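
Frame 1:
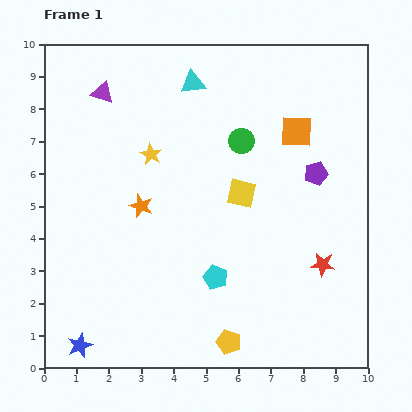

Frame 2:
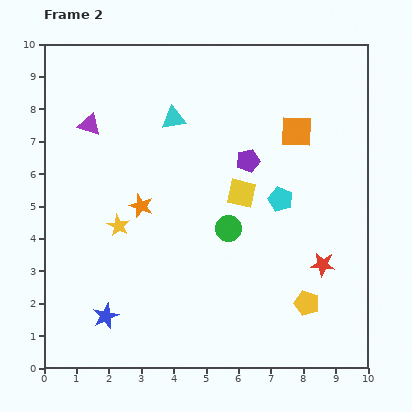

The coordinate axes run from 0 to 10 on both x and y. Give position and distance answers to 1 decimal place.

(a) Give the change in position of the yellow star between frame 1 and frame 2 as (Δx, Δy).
(-1.0, -2.2)

The yellow star was at (3.3, 6.6) in frame 1 and (2.3, 4.4) in frame 2.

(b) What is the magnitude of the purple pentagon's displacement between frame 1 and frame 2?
2.1

The purple pentagon moved from (8.4, 6.0) to (6.3, 6.4), a distance of √(2.1² + 0.4²) ≈ 2.1.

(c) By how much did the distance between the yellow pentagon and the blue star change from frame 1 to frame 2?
+1.6

Distance in frame 1: 4.6. Distance in frame 2: 6.2.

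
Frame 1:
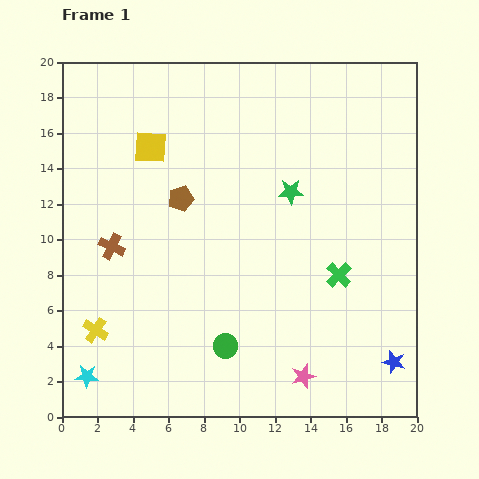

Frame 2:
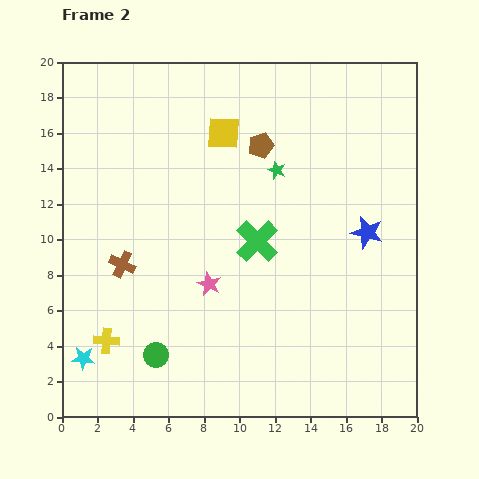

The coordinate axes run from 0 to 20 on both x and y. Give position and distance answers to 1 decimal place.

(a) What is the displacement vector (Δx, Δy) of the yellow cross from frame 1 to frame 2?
(0.6, -0.6)

The yellow cross was at (1.9, 4.9) in frame 1 and (2.5, 4.3) in frame 2.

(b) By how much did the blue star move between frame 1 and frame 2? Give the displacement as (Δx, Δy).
(-1.5, 7.3)

The blue star was at (18.7, 3.1) in frame 1 and (17.2, 10.4) in frame 2.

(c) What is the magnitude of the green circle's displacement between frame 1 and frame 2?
3.9

The green circle moved from (9.2, 4.0) to (5.3, 3.5), a distance of √(3.9² + 0.5²) ≈ 3.9.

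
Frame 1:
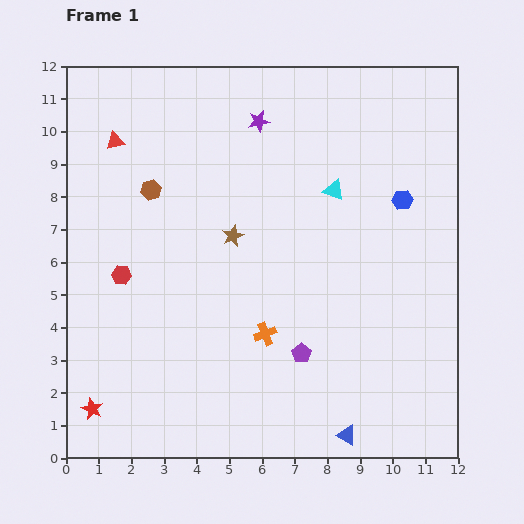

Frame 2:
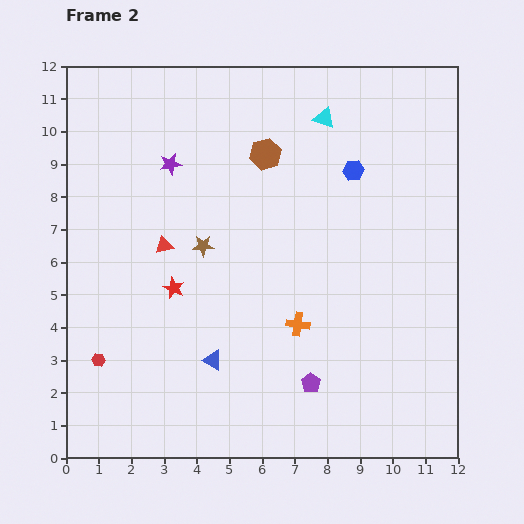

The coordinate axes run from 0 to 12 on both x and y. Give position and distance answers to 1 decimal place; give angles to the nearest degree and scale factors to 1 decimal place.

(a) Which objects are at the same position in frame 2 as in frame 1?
none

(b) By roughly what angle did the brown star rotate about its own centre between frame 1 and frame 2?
22° clockwise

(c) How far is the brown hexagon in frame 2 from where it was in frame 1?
3.7

The brown hexagon moved from (2.6, 8.2) to (6.1, 9.3), a distance of √(3.5² + 1.1²) ≈ 3.7.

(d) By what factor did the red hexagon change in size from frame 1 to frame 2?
0.7×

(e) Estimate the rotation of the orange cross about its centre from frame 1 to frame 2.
30° clockwise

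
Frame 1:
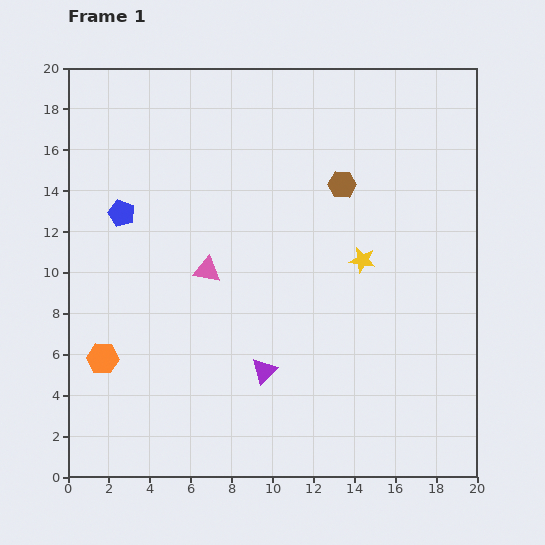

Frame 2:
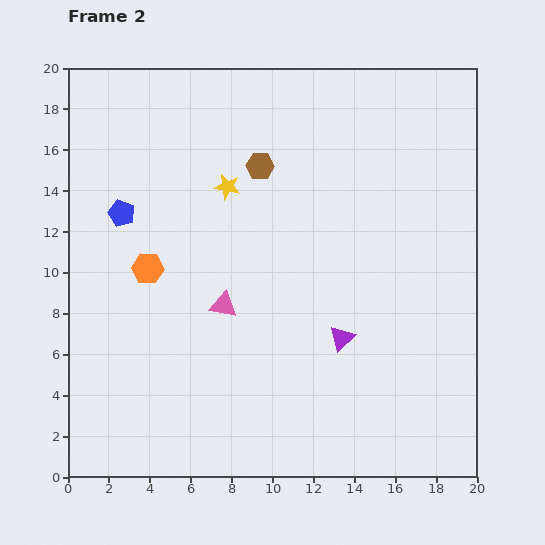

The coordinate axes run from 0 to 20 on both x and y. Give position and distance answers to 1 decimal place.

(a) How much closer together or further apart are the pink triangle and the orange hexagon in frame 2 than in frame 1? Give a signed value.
-2.6

Distance in frame 1: 6.7. Distance in frame 2: 4.1.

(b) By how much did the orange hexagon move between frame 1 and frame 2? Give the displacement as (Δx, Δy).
(2.2, 4.4)

The orange hexagon was at (1.7, 5.8) in frame 1 and (3.9, 10.2) in frame 2.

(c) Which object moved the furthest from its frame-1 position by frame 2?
the yellow star

(moved 7.5; next 4.9)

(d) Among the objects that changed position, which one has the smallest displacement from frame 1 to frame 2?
the pink triangle

(moved 1.9)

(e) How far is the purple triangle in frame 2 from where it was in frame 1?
4.1

The purple triangle moved from (9.6, 5.2) to (13.4, 6.8), a distance of √(3.8² + 1.6²) ≈ 4.1.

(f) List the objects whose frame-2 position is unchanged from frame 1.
the blue pentagon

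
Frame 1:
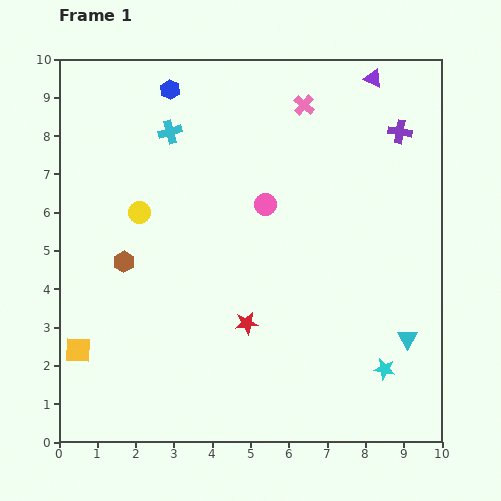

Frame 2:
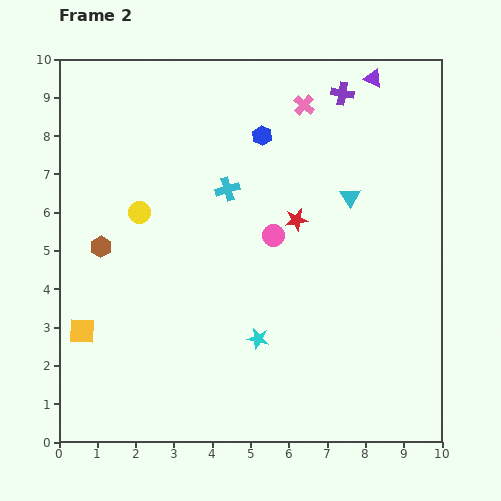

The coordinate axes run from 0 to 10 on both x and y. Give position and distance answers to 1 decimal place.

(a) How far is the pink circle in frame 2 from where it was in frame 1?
0.8

The pink circle moved from (5.4, 6.2) to (5.6, 5.4), a distance of √(0.2² + 0.8²) ≈ 0.8.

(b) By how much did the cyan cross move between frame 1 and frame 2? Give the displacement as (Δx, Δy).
(1.5, -1.5)

The cyan cross was at (2.9, 8.1) in frame 1 and (4.4, 6.6) in frame 2.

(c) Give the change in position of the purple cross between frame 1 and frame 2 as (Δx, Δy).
(-1.5, 1.0)

The purple cross was at (8.9, 8.1) in frame 1 and (7.4, 9.1) in frame 2.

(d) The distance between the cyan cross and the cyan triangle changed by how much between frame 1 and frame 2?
-5.0

Distance in frame 1: 8.2. Distance in frame 2: 3.2.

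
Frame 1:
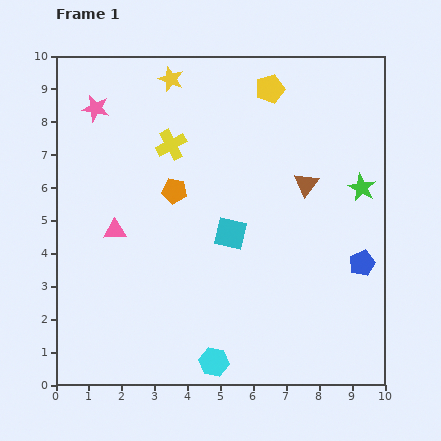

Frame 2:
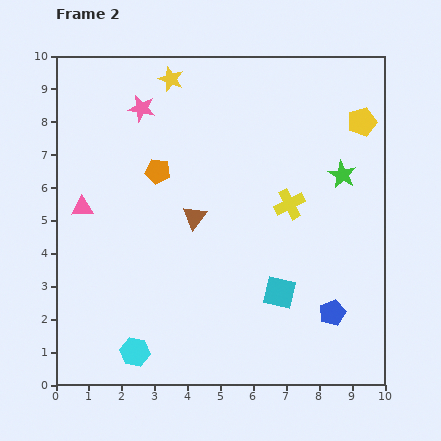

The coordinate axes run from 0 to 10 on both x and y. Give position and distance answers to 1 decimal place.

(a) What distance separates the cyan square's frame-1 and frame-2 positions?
2.3

The cyan square moved from (5.3, 4.6) to (6.8, 2.8), a distance of √(1.5² + 1.8²) ≈ 2.3.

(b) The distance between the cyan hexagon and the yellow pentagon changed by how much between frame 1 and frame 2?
+1.3

Distance in frame 1: 8.5. Distance in frame 2: 9.8.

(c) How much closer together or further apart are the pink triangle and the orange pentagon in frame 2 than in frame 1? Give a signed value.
+0.3

Distance in frame 1: 2.2. Distance in frame 2: 2.5.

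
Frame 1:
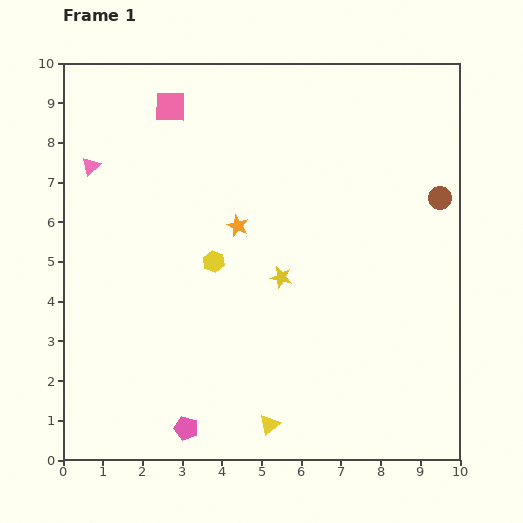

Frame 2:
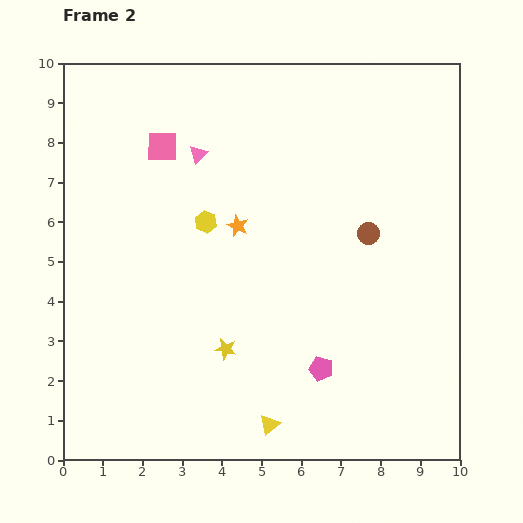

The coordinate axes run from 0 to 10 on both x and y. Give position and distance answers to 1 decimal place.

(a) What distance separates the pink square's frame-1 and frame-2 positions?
1.0

The pink square moved from (2.7, 8.9) to (2.5, 7.9), a distance of √(0.2² + 1.0²) ≈ 1.0.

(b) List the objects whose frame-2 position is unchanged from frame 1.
the orange star, the yellow triangle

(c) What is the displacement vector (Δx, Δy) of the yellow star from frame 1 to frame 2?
(-1.4, -1.8)

The yellow star was at (5.5, 4.6) in frame 1 and (4.1, 2.8) in frame 2.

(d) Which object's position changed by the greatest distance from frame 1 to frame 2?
the pink pentagon

(moved 3.7; next 2.7)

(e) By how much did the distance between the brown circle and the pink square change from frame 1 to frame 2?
-1.6

Distance in frame 1: 7.2. Distance in frame 2: 5.6.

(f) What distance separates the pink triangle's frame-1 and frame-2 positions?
2.7

The pink triangle moved from (0.7, 7.4) to (3.4, 7.7), a distance of √(2.7² + 0.3²) ≈ 2.7.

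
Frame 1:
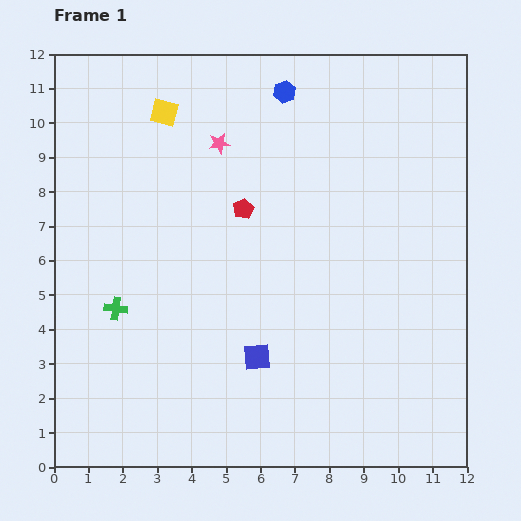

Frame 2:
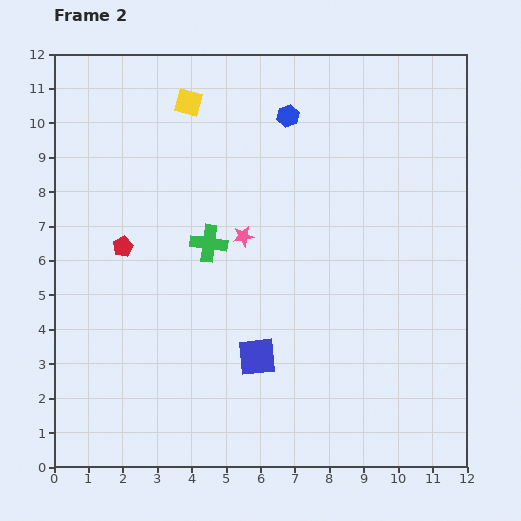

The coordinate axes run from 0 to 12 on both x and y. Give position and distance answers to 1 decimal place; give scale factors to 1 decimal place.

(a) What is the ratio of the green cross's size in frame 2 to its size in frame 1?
1.6×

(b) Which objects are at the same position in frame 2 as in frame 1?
the blue square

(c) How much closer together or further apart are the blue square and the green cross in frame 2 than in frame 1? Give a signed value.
-0.7

Distance in frame 1: 4.3. Distance in frame 2: 3.6.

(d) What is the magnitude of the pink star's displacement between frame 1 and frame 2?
2.8

The pink star moved from (4.8, 9.4) to (5.5, 6.7), a distance of √(0.7² + 2.7²) ≈ 2.8.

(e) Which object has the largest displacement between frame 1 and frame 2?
the red pentagon

(moved 3.7; next 3.3)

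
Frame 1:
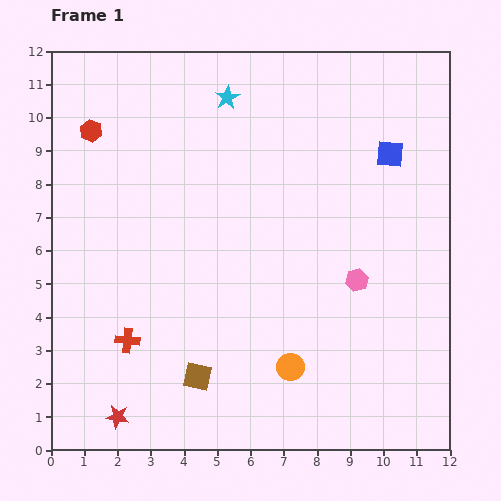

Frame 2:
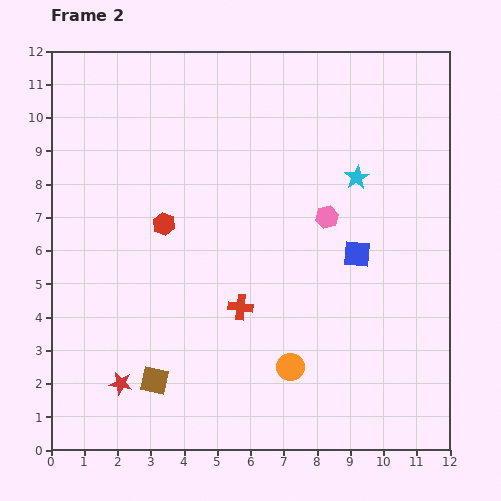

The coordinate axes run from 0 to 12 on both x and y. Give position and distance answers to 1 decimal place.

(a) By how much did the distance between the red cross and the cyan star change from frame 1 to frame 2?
-2.7

Distance in frame 1: 7.9. Distance in frame 2: 5.2.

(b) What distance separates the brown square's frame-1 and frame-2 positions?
1.3

The brown square moved from (4.4, 2.2) to (3.1, 2.1), a distance of √(1.3² + 0.1²) ≈ 1.3.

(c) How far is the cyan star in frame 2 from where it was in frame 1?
4.6

The cyan star moved from (5.3, 10.6) to (9.2, 8.2), a distance of √(3.9² + 2.4²) ≈ 4.6.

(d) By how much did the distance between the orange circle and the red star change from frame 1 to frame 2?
-0.3

Distance in frame 1: 5.4. Distance in frame 2: 5.1.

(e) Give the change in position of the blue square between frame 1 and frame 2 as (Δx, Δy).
(-1.0, -3.0)

The blue square was at (10.2, 8.9) in frame 1 and (9.2, 5.9) in frame 2.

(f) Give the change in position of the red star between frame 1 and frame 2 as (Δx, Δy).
(0.1, 1.0)

The red star was at (2.0, 1.0) in frame 1 and (2.1, 2.0) in frame 2.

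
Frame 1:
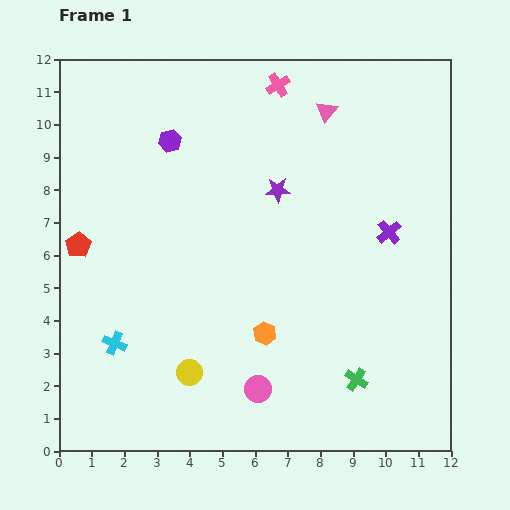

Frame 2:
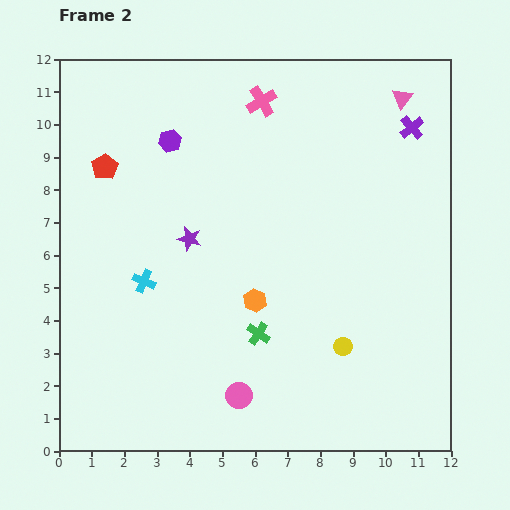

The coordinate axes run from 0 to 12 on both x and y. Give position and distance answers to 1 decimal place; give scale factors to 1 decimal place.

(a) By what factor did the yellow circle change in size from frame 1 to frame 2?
0.7×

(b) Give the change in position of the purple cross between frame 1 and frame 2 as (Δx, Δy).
(0.7, 3.2)

The purple cross was at (10.1, 6.7) in frame 1 and (10.8, 9.9) in frame 2.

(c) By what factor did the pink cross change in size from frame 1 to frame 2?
1.3×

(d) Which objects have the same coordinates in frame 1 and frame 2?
the purple hexagon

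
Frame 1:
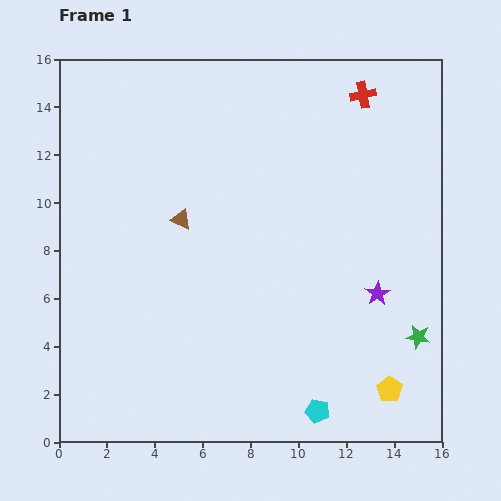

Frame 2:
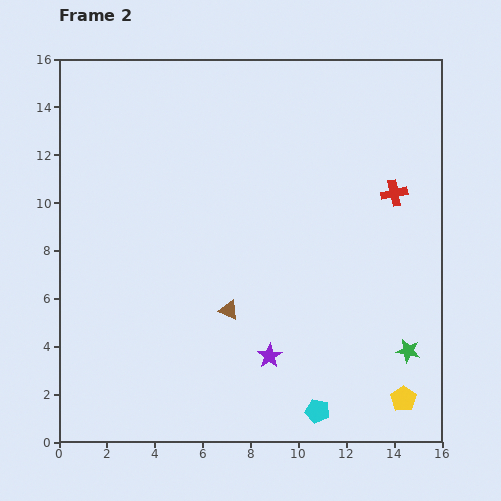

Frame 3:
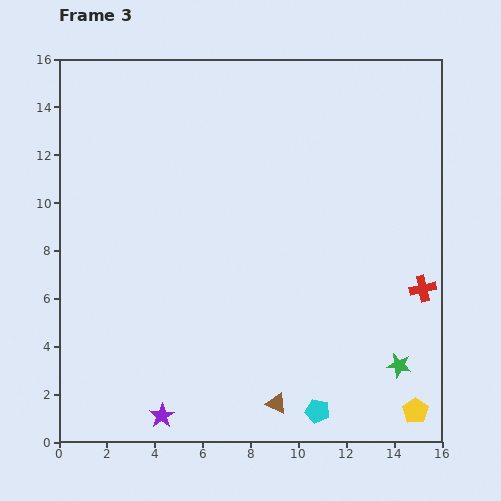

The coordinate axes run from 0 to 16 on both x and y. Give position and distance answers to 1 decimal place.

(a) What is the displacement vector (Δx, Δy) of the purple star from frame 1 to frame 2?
(-4.5, -2.6)

The purple star was at (13.3, 6.2) in frame 1 and (8.8, 3.6) in frame 2.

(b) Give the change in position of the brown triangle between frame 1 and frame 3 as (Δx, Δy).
(4.0, -7.7)

The brown triangle was at (5.1, 9.3) in frame 1 and (9.1, 1.6) in frame 3.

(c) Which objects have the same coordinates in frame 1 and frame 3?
the cyan pentagon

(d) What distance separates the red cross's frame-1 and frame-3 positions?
8.5

The red cross moved from (12.7, 14.5) to (15.2, 6.4), a distance of √(2.5² + 8.1²) ≈ 8.5.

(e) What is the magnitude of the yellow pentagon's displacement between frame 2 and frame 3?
0.7

The yellow pentagon moved from (14.4, 1.8) to (14.9, 1.3), a distance of √(0.5² + 0.5²) ≈ 0.7.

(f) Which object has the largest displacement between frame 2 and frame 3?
the purple star

(moved 5.1; next 4.4)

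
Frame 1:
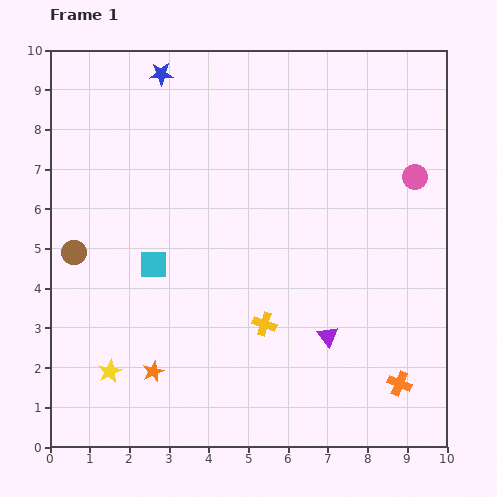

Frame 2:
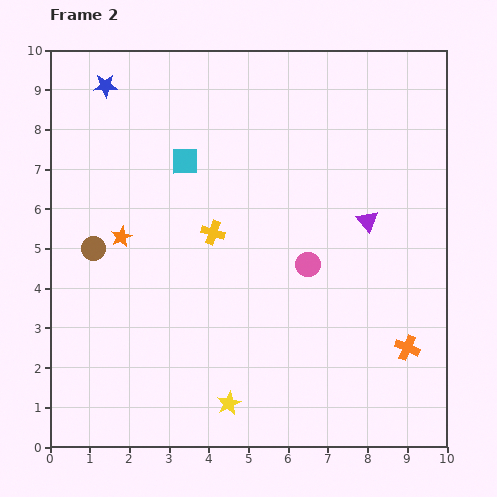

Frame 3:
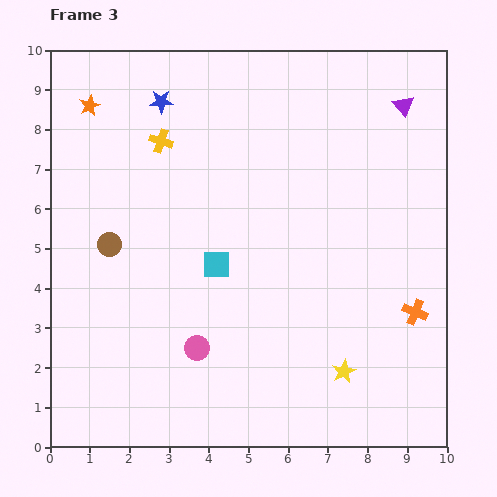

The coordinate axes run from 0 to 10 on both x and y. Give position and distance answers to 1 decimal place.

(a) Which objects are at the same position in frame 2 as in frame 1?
none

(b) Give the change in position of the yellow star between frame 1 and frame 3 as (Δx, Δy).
(5.9, 0.0)

The yellow star was at (1.5, 1.9) in frame 1 and (7.4, 1.9) in frame 3.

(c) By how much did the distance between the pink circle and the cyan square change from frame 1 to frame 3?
-4.8

Distance in frame 1: 7.0. Distance in frame 3: 2.2.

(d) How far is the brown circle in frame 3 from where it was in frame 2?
0.4

The brown circle moved from (1.1, 5.0) to (1.5, 5.1), a distance of √(0.4² + 0.1²) ≈ 0.4.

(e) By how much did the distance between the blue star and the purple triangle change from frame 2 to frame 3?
-1.3

Distance in frame 2: 7.4. Distance in frame 3: 6.1.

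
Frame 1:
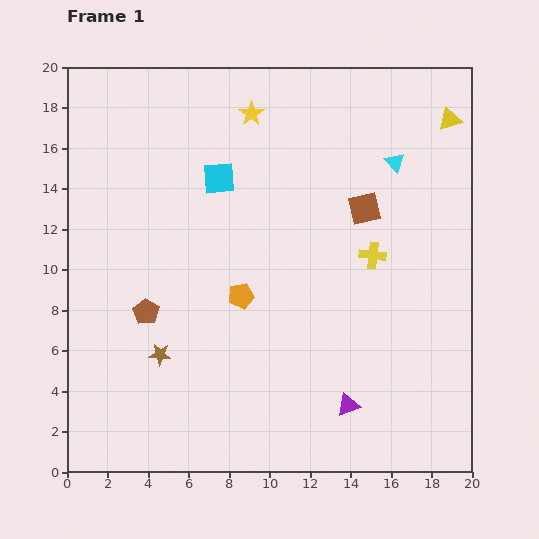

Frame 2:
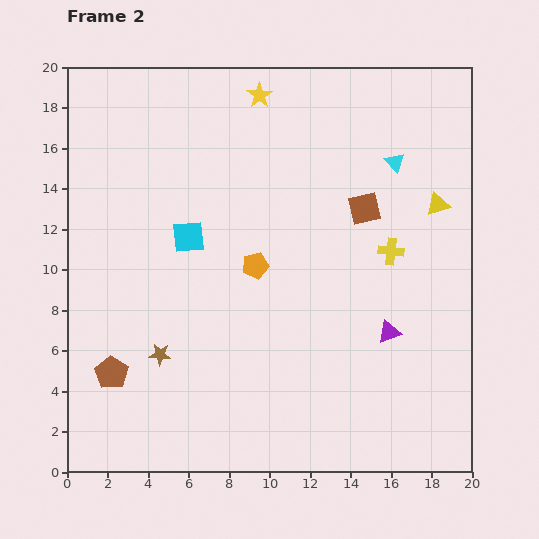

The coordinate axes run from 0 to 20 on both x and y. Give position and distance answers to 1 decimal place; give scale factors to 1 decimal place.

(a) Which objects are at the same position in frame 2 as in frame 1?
the cyan triangle, the brown star, the brown square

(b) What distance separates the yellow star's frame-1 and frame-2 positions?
1.0

The yellow star moved from (9.1, 17.7) to (9.5, 18.6), a distance of √(0.4² + 0.9²) ≈ 1.0.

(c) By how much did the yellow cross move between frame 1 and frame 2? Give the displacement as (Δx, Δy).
(0.9, 0.2)

The yellow cross was at (15.1, 10.7) in frame 1 and (16.0, 10.9) in frame 2.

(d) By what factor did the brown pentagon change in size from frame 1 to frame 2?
1.3×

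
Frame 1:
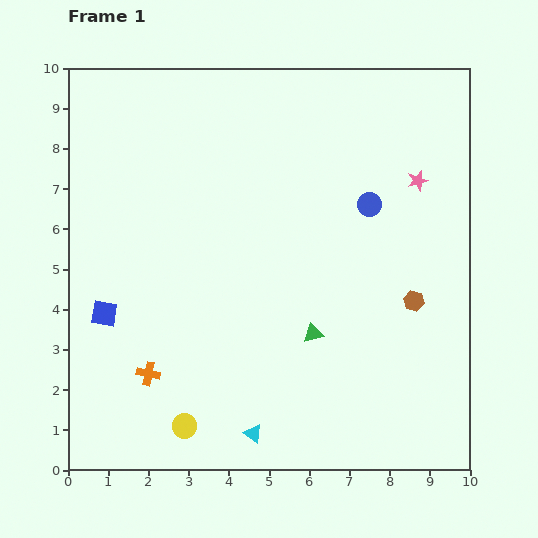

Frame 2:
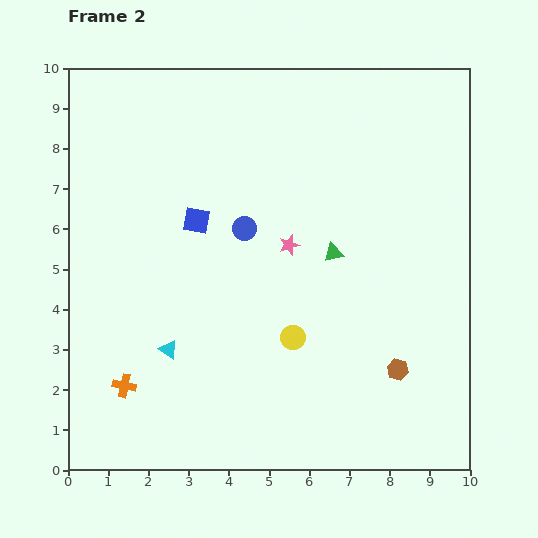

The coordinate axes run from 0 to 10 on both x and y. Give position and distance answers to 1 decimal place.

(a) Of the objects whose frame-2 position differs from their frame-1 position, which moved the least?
the orange cross

(moved 0.7)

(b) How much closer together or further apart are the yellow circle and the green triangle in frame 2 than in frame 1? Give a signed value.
-1.6

Distance in frame 1: 3.9. Distance in frame 2: 2.3.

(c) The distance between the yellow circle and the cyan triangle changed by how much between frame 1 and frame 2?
+1.4

Distance in frame 1: 1.7. Distance in frame 2: 3.1.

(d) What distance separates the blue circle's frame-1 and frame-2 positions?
3.2

The blue circle moved from (7.5, 6.6) to (4.4, 6.0), a distance of √(3.1² + 0.6²) ≈ 3.2.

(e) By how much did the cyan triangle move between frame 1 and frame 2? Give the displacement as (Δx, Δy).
(-2.1, 2.1)

The cyan triangle was at (4.6, 0.9) in frame 1 and (2.5, 3.0) in frame 2.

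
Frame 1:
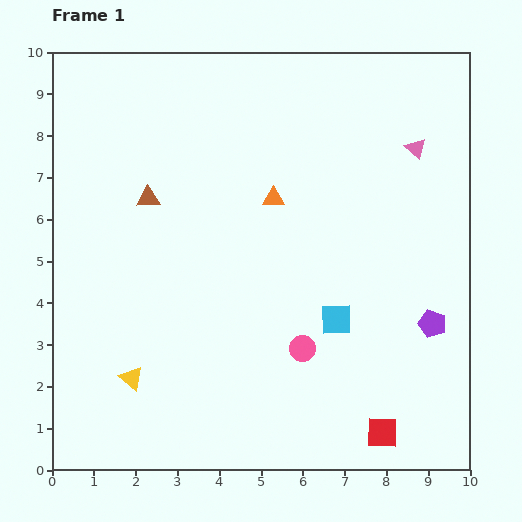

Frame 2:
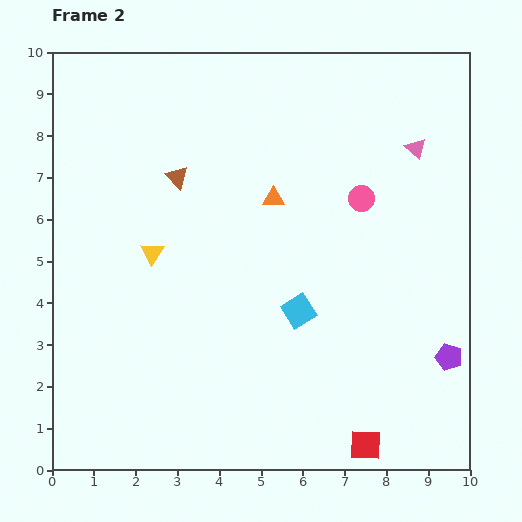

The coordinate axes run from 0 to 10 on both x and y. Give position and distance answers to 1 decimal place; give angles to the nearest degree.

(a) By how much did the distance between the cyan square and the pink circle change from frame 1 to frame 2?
+2.0

Distance in frame 1: 1.1. Distance in frame 2: 3.1.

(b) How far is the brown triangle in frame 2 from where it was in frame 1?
0.9

The brown triangle moved from (2.3, 6.5) to (3.0, 7.0), a distance of √(0.7² + 0.5²) ≈ 0.9.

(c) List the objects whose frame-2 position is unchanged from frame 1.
the pink triangle, the orange triangle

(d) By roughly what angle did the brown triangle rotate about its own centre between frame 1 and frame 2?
49° clockwise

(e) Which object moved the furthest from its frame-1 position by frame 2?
the pink circle

(moved 3.9; next 3.0)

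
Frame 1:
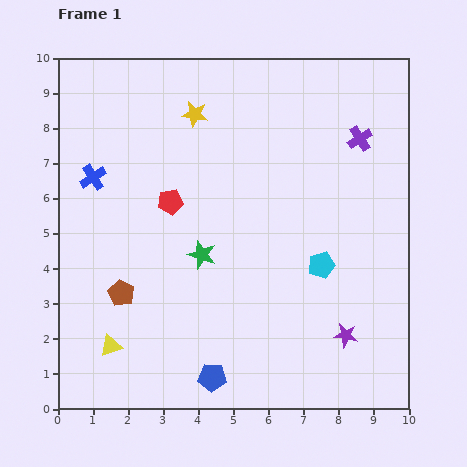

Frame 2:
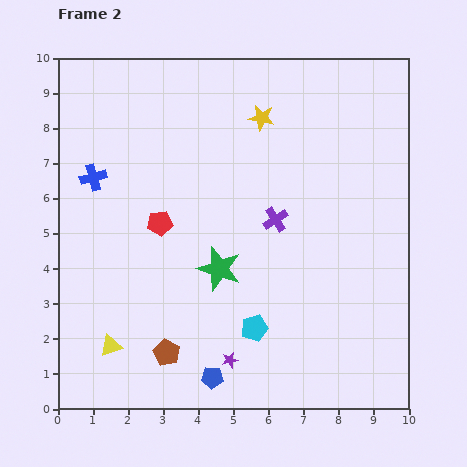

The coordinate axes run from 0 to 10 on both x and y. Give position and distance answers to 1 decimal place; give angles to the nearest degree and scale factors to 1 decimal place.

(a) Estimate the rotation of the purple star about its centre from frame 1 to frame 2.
22° counter-clockwise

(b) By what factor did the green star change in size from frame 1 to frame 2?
1.5×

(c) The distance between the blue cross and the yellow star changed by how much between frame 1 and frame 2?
+1.7

Distance in frame 1: 3.4. Distance in frame 2: 5.1.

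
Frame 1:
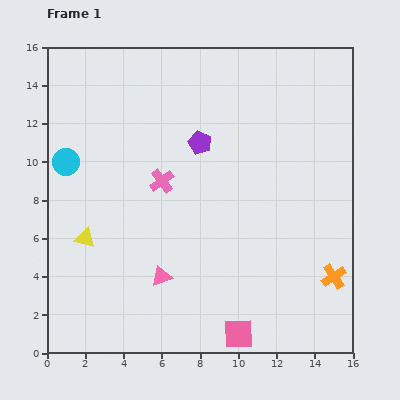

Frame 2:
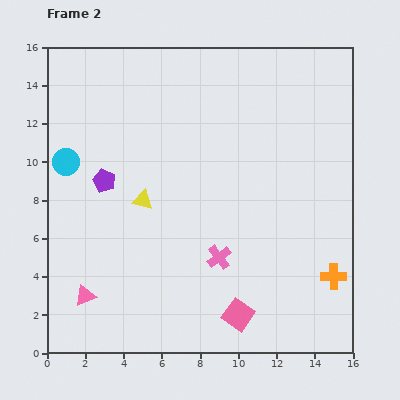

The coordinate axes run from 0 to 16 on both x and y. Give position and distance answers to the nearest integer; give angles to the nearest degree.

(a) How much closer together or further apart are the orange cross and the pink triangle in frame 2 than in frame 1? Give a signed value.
+4

Distance in frame 1: 9. Distance in frame 2: 13.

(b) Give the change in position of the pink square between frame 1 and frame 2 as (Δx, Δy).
(0, 1)

The pink square was at (10, 1) in frame 1 and (10, 2) in frame 2.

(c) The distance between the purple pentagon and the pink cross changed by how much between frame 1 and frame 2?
+4

Distance in frame 1: 3. Distance in frame 2: 7.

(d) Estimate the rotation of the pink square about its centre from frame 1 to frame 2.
37° clockwise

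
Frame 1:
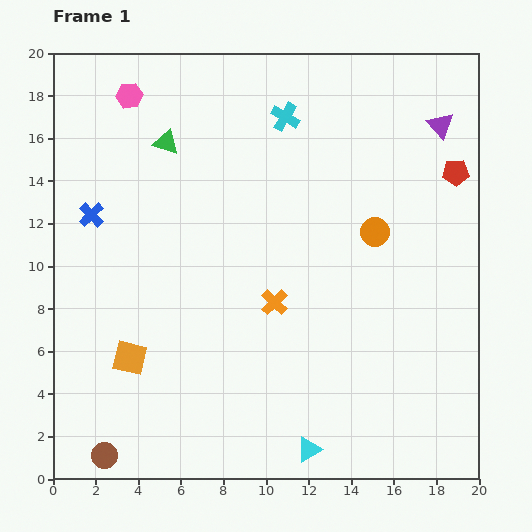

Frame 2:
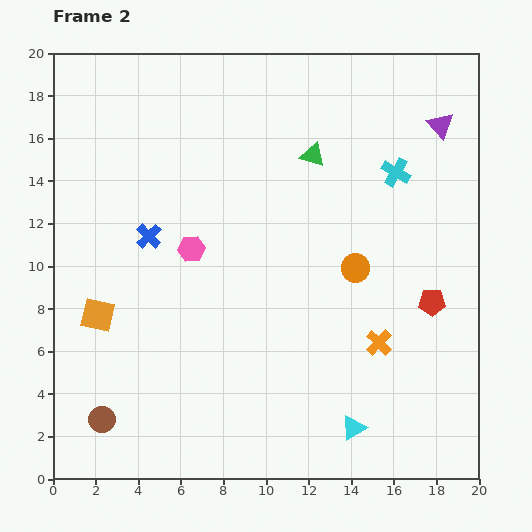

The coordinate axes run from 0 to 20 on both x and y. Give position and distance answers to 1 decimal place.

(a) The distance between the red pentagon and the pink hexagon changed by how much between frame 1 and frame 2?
-4.1

Distance in frame 1: 15.7. Distance in frame 2: 11.6.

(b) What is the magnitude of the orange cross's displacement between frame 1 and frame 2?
5.3

The orange cross moved from (10.4, 8.3) to (15.3, 6.4), a distance of √(4.9² + 1.9²) ≈ 5.3.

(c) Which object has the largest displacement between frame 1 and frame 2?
the pink hexagon

(moved 7.8; next 6.9)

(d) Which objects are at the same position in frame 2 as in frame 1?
the purple triangle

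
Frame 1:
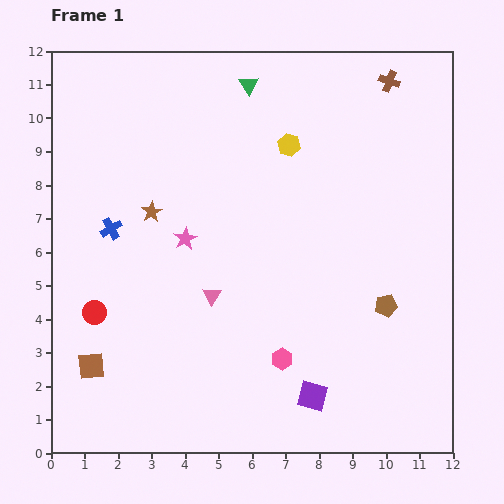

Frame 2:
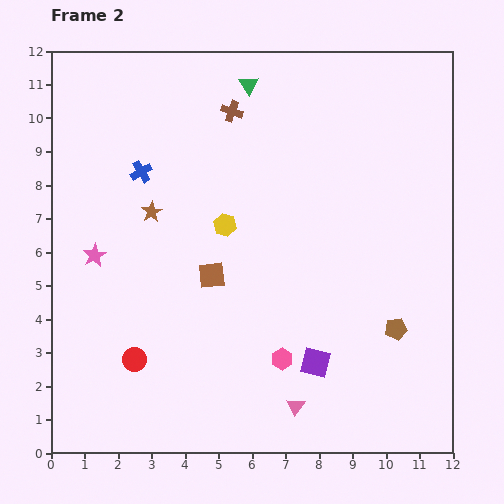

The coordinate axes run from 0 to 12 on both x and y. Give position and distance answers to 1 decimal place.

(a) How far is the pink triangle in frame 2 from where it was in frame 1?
4.1

The pink triangle moved from (4.8, 4.7) to (7.3, 1.4), a distance of √(2.5² + 3.3²) ≈ 4.1.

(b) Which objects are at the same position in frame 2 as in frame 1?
the green triangle, the pink hexagon, the brown star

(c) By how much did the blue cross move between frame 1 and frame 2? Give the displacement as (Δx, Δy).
(0.9, 1.7)

The blue cross was at (1.8, 6.7) in frame 1 and (2.7, 8.4) in frame 2.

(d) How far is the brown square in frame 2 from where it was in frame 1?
4.5

The brown square moved from (1.2, 2.6) to (4.8, 5.3), a distance of √(3.6² + 2.7²) ≈ 4.5.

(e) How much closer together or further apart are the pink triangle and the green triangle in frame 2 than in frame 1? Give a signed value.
+3.3

Distance in frame 1: 6.4. Distance in frame 2: 9.7.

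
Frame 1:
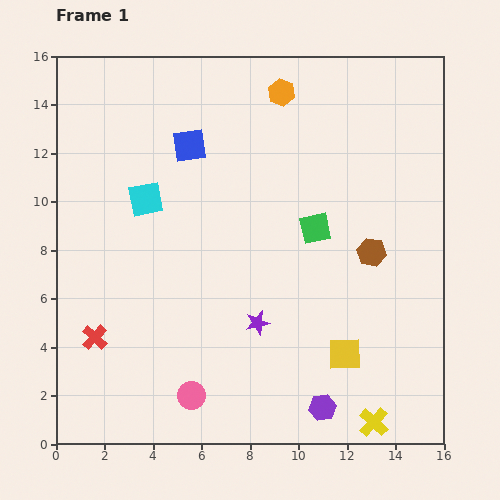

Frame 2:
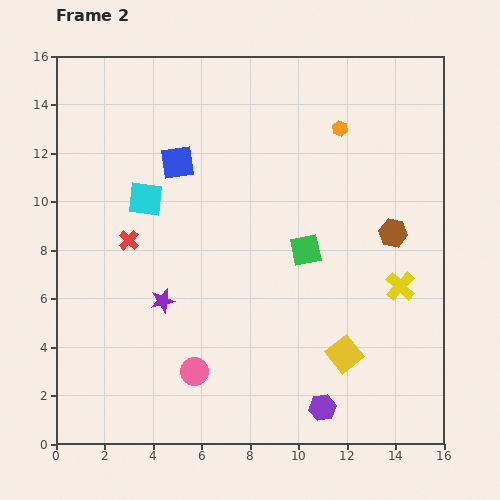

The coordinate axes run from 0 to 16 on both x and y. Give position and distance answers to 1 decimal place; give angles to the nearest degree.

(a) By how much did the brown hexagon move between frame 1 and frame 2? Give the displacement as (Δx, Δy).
(0.9, 0.8)

The brown hexagon was at (13.0, 7.9) in frame 1 and (13.9, 8.7) in frame 2.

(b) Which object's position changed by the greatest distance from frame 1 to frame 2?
the yellow cross

(moved 5.7; next 4.2)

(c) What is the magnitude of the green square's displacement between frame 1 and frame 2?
1.0

The green square moved from (10.7, 8.9) to (10.3, 8.0), a distance of √(0.4² + 0.9²) ≈ 1.0.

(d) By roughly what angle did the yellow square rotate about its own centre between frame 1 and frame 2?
36° counter-clockwise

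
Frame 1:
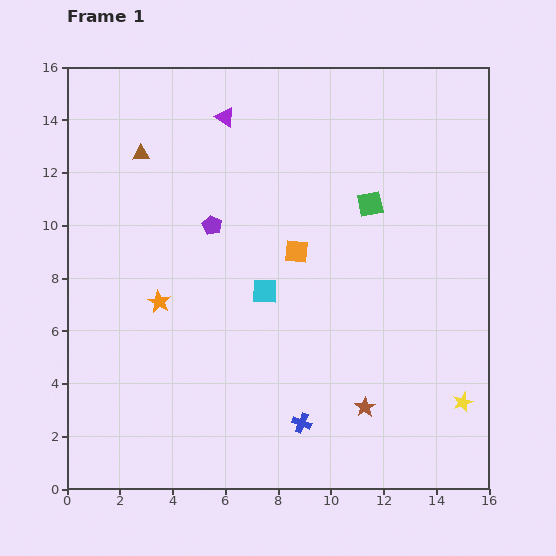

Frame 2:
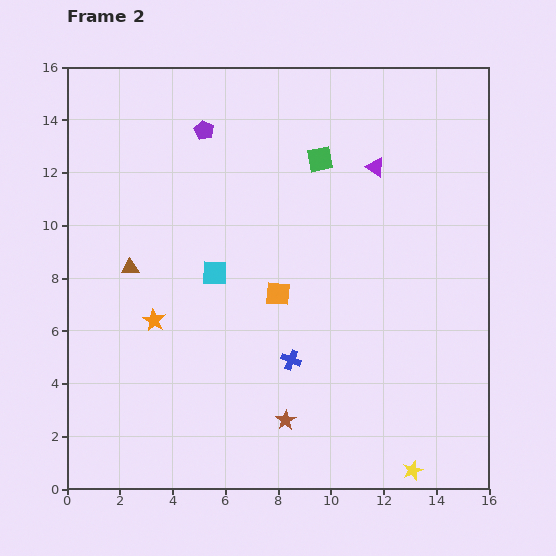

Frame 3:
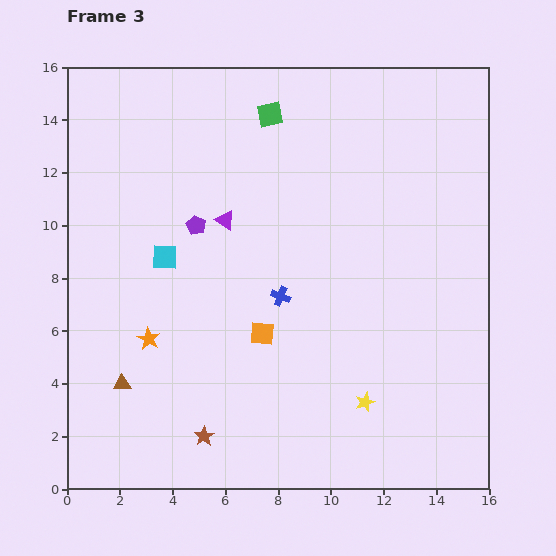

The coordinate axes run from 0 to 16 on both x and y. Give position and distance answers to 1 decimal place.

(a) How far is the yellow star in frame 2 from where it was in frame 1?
3.2

The yellow star moved from (15.0, 3.3) to (13.1, 0.7), a distance of √(1.9² + 2.6²) ≈ 3.2.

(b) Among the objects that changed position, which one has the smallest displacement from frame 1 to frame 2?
the orange star

(moved 0.7)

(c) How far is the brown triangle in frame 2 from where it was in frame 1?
4.3

The brown triangle moved from (2.8, 12.7) to (2.4, 8.4), a distance of √(0.4² + 4.3²) ≈ 4.3.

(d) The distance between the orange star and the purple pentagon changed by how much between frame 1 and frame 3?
+1.2

Distance in frame 1: 3.5. Distance in frame 3: 4.7.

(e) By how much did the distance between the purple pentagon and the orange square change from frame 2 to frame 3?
-2.0

Distance in frame 2: 6.8. Distance in frame 3: 4.8.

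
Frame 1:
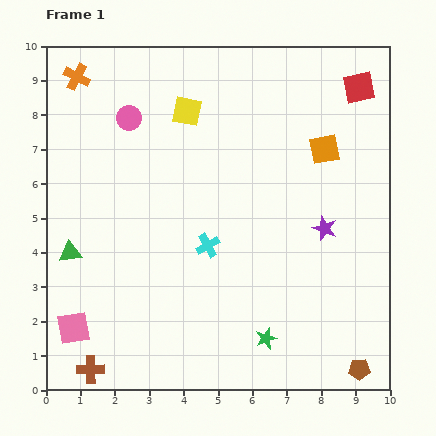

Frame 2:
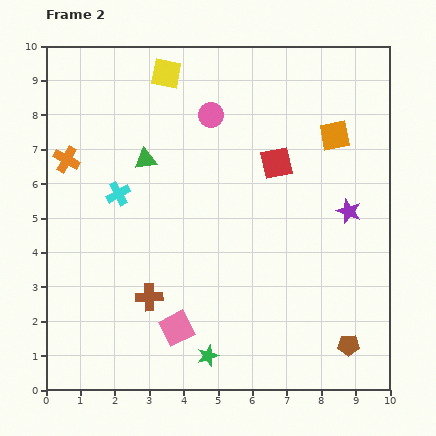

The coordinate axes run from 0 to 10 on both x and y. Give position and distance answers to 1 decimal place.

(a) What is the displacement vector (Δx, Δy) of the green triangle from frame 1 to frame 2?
(2.2, 2.7)

The green triangle was at (0.7, 4.0) in frame 1 and (2.9, 6.7) in frame 2.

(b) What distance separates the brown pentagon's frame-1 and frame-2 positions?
0.8

The brown pentagon moved from (9.1, 0.6) to (8.8, 1.3), a distance of √(0.3² + 0.7²) ≈ 0.8.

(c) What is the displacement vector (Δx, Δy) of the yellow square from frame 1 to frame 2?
(-0.6, 1.1)

The yellow square was at (4.1, 8.1) in frame 1 and (3.5, 9.2) in frame 2.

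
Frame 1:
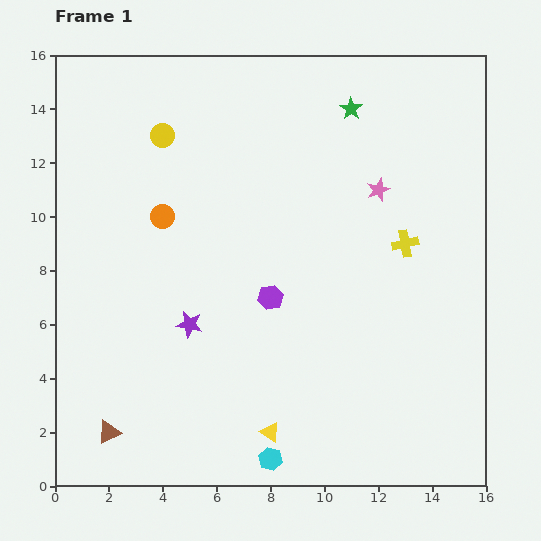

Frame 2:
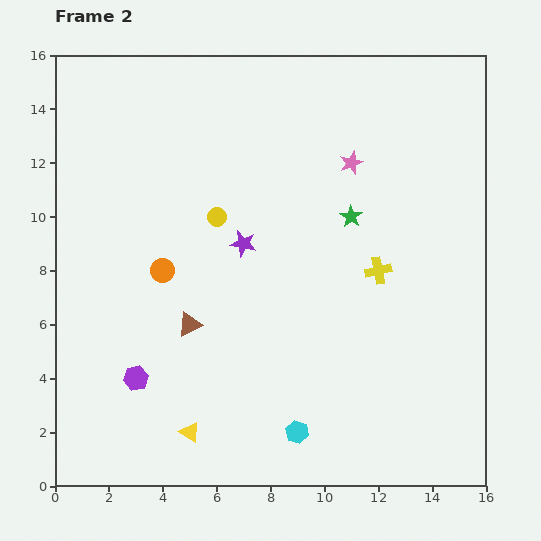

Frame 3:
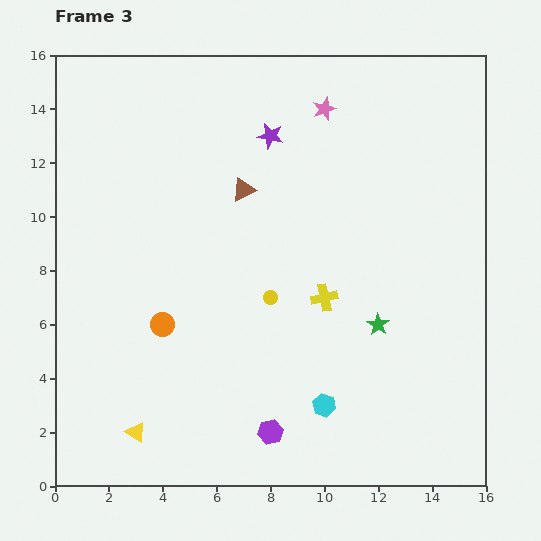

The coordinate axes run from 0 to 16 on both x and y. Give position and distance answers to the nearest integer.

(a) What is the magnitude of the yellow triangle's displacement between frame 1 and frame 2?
3

The yellow triangle moved from (8, 2) to (5, 2), a distance of √(3² + 0²) ≈ 3.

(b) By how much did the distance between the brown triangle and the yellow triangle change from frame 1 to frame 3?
+4

Distance in frame 1: 6. Distance in frame 3: 10.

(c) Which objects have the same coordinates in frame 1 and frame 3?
none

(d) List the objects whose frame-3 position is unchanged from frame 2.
none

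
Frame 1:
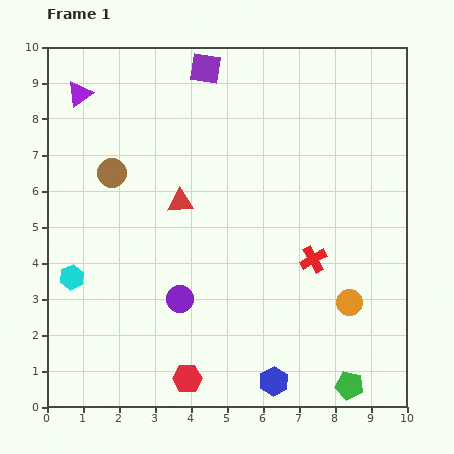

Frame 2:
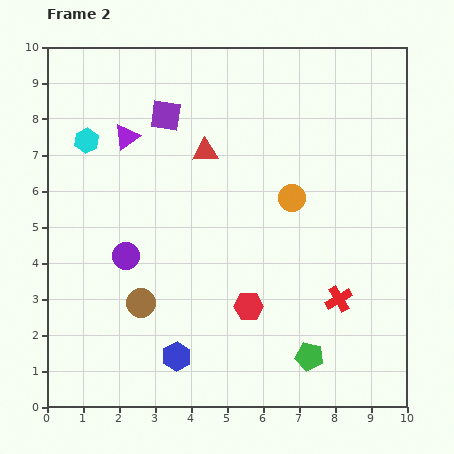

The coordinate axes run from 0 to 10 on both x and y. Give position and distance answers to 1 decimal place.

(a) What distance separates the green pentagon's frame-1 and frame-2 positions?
1.4

The green pentagon moved from (8.4, 0.6) to (7.3, 1.4), a distance of √(1.1² + 0.8²) ≈ 1.4.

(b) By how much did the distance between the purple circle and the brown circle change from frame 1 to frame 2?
-2.6

Distance in frame 1: 4.0. Distance in frame 2: 1.4.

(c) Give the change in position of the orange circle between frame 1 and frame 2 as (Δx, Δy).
(-1.6, 2.9)

The orange circle was at (8.4, 2.9) in frame 1 and (6.8, 5.8) in frame 2.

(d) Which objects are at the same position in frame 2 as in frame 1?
none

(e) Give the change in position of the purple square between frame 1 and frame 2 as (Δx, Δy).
(-1.1, -1.3)

The purple square was at (4.4, 9.4) in frame 1 and (3.3, 8.1) in frame 2.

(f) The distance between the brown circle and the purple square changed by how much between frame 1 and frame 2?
+1.3

Distance in frame 1: 3.9. Distance in frame 2: 5.2.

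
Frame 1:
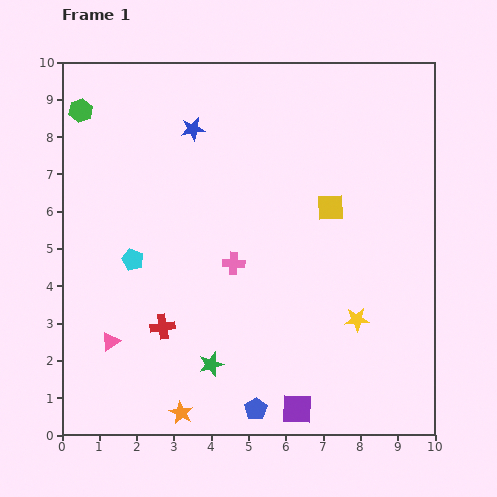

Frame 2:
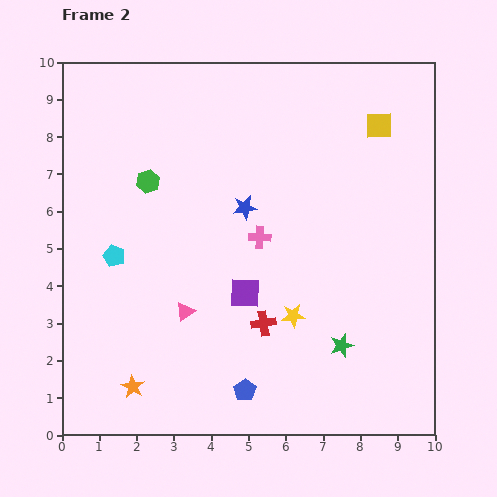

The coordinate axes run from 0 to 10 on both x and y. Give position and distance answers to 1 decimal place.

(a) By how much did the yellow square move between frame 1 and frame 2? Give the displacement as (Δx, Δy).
(1.3, 2.2)

The yellow square was at (7.2, 6.1) in frame 1 and (8.5, 8.3) in frame 2.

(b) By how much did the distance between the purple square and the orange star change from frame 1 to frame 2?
+0.8

Distance in frame 1: 3.1. Distance in frame 2: 3.9.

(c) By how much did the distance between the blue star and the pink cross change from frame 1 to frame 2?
-2.9

Distance in frame 1: 3.8. Distance in frame 2: 0.9.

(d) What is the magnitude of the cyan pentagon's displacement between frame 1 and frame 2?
0.5

The cyan pentagon moved from (1.9, 4.7) to (1.4, 4.8), a distance of √(0.5² + 0.1²) ≈ 0.5.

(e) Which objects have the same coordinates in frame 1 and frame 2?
none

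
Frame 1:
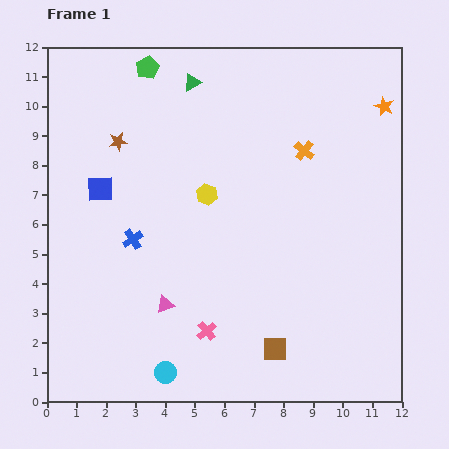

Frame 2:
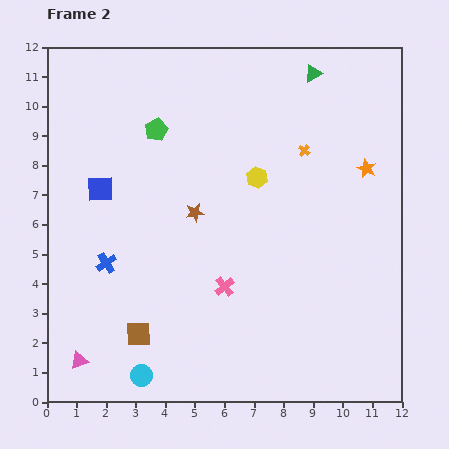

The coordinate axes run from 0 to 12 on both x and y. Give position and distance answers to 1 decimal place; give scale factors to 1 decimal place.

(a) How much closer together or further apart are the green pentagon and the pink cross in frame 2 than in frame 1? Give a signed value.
-3.3

Distance in frame 1: 9.1. Distance in frame 2: 5.8.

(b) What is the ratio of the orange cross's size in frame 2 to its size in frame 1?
0.6×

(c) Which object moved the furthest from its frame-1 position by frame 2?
the brown square

(moved 4.6; next 4.1)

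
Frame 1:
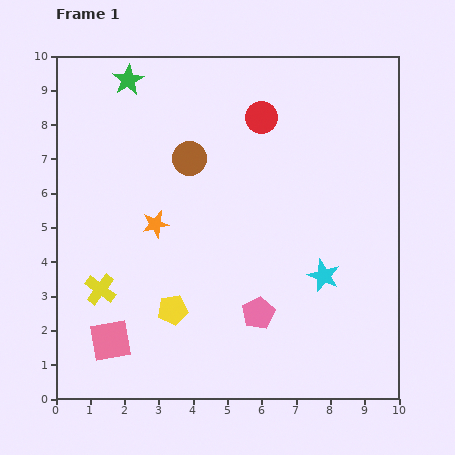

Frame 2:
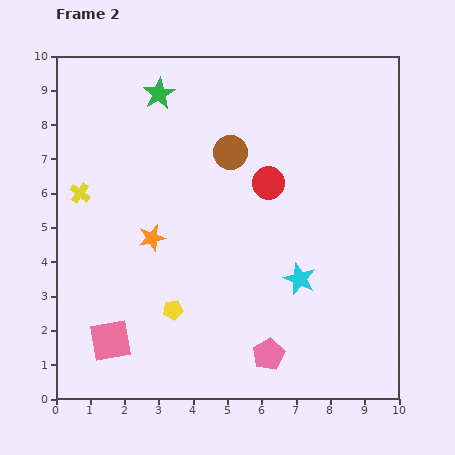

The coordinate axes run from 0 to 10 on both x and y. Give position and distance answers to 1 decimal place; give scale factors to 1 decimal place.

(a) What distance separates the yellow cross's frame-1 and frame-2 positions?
2.9

The yellow cross moved from (1.3, 3.2) to (0.7, 6.0), a distance of √(0.6² + 2.8²) ≈ 2.9.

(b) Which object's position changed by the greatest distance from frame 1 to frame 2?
the yellow cross

(moved 2.9; next 1.9)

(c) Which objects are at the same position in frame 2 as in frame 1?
the pink square, the yellow pentagon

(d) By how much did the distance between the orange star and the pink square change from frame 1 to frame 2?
-0.4

Distance in frame 1: 3.6. Distance in frame 2: 3.2.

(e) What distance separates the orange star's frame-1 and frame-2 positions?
0.4

The orange star moved from (2.9, 5.1) to (2.8, 4.7), a distance of √(0.1² + 0.4²) ≈ 0.4.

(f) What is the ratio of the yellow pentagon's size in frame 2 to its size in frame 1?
0.7×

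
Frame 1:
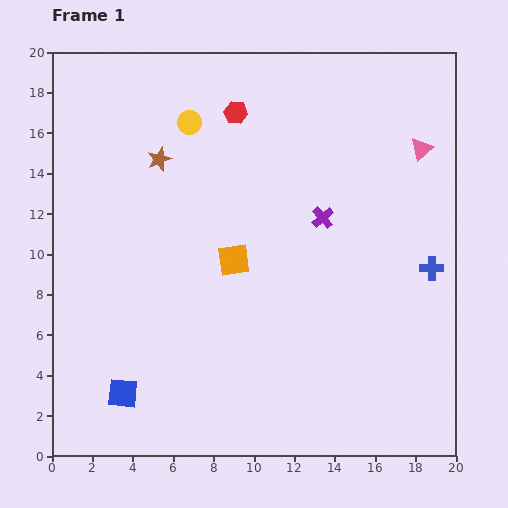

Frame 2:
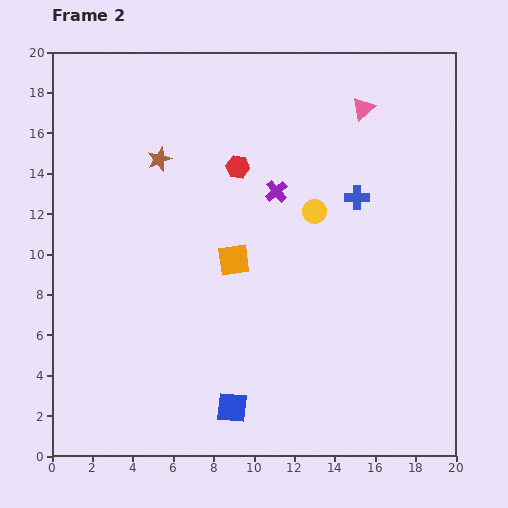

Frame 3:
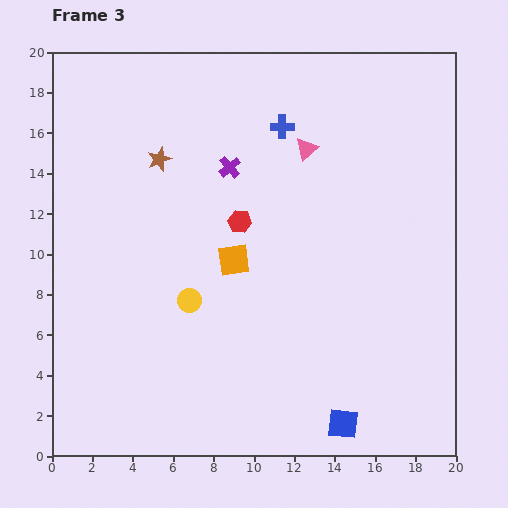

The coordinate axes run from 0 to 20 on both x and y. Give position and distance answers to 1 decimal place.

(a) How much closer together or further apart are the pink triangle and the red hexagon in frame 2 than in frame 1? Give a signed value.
-2.6

Distance in frame 1: 9.4. Distance in frame 2: 6.8.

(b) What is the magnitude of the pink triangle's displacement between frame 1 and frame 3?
5.7

The pink triangle moved from (18.3, 15.2) to (12.6, 15.2), a distance of √(5.7² + 0.0²) ≈ 5.7.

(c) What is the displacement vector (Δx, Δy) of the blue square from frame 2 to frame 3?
(5.5, -0.8)

The blue square was at (8.9, 2.4) in frame 2 and (14.4, 1.6) in frame 3.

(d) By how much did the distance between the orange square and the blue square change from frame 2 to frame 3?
+2.4

Distance in frame 2: 7.3. Distance in frame 3: 9.7.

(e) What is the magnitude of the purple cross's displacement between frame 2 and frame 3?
2.6

The purple cross moved from (11.1, 13.1) to (8.8, 14.3), a distance of √(2.3² + 1.2²) ≈ 2.6.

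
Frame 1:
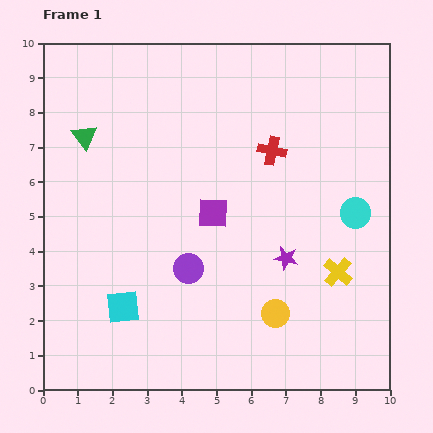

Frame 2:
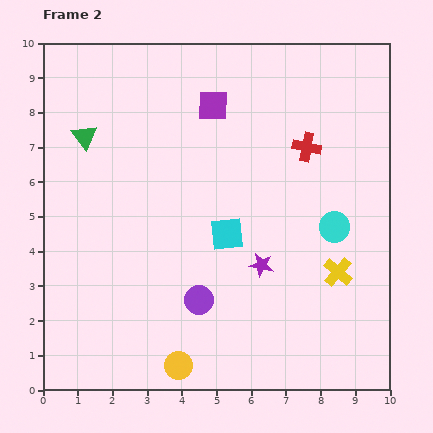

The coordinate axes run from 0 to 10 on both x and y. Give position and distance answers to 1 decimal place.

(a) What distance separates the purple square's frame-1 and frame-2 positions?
3.1

The purple square moved from (4.9, 5.1) to (4.9, 8.2), a distance of √(0.0² + 3.1²) ≈ 3.1.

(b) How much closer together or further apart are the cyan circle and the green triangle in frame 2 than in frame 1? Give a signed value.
-0.4

Distance in frame 1: 8.1. Distance in frame 2: 7.7.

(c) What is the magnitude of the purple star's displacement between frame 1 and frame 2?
0.7

The purple star moved from (7.0, 3.8) to (6.3, 3.6), a distance of √(0.7² + 0.2²) ≈ 0.7.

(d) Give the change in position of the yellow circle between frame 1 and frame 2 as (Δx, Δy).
(-2.8, -1.5)

The yellow circle was at (6.7, 2.2) in frame 1 and (3.9, 0.7) in frame 2.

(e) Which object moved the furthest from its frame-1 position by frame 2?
the cyan square

(moved 3.7; next 3.2)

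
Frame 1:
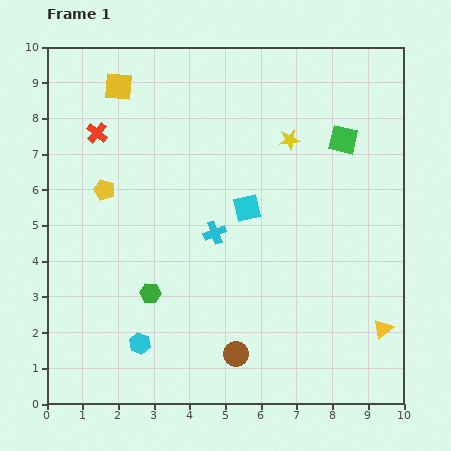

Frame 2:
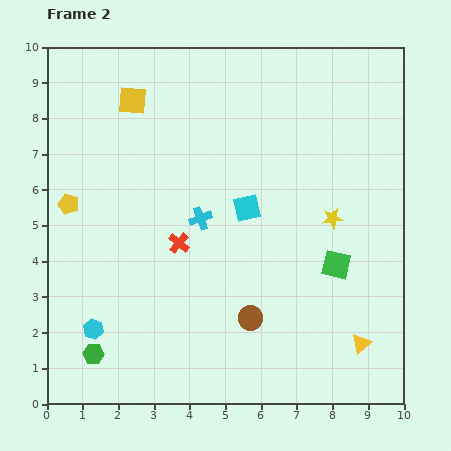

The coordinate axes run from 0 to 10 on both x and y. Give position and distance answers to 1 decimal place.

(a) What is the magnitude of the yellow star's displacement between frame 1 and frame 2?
2.5

The yellow star moved from (6.8, 7.4) to (8.0, 5.2), a distance of √(1.2² + 2.2²) ≈ 2.5.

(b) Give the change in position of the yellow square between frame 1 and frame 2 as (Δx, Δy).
(0.4, -0.4)

The yellow square was at (2.0, 8.9) in frame 1 and (2.4, 8.5) in frame 2.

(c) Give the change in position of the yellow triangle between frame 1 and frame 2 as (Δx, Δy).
(-0.6, -0.4)

The yellow triangle was at (9.4, 2.1) in frame 1 and (8.8, 1.7) in frame 2.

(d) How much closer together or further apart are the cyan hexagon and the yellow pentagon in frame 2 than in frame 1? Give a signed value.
-0.8

Distance in frame 1: 4.4. Distance in frame 2: 3.6.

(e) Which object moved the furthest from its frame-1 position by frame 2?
the red cross

(moved 3.9; next 3.5)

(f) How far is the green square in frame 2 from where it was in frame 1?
3.5

The green square moved from (8.3, 7.4) to (8.1, 3.9), a distance of √(0.2² + 3.5²) ≈ 3.5.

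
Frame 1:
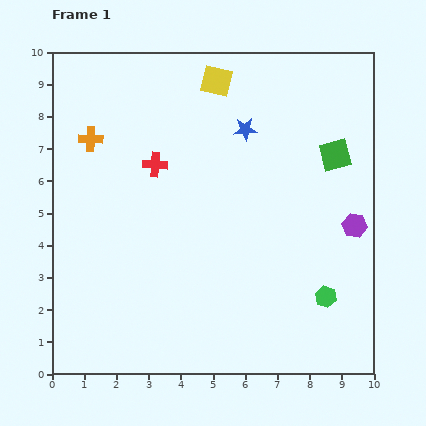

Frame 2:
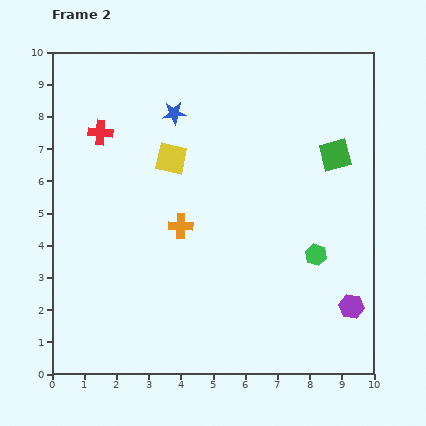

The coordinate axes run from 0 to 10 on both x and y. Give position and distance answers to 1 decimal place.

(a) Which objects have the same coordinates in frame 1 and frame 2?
the green square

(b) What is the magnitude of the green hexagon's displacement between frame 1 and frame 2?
1.3

The green hexagon moved from (8.5, 2.4) to (8.2, 3.7), a distance of √(0.3² + 1.3²) ≈ 1.3.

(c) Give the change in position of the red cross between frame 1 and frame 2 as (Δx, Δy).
(-1.7, 1.0)

The red cross was at (3.2, 6.5) in frame 1 and (1.5, 7.5) in frame 2.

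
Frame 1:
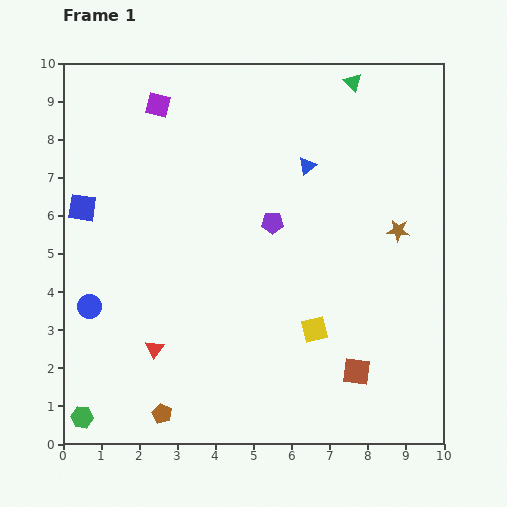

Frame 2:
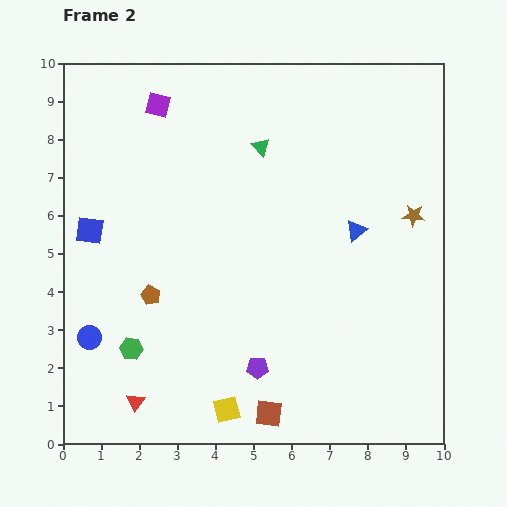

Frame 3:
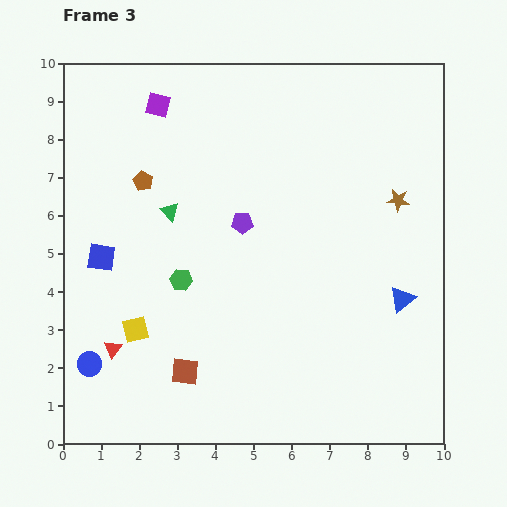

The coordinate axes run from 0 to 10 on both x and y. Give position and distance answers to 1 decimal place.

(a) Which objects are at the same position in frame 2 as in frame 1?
the purple square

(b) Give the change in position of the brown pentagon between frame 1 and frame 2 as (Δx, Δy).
(-0.3, 3.1)

The brown pentagon was at (2.6, 0.8) in frame 1 and (2.3, 3.9) in frame 2.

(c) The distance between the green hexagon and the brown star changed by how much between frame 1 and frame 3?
-3.5

Distance in frame 1: 9.6. Distance in frame 3: 6.1.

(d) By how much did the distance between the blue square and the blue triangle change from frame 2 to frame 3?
+1.0

Distance in frame 2: 7.0. Distance in frame 3: 8.0.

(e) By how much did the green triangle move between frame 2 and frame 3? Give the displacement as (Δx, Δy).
(-2.4, -1.7)

The green triangle was at (5.2, 7.8) in frame 2 and (2.8, 6.1) in frame 3.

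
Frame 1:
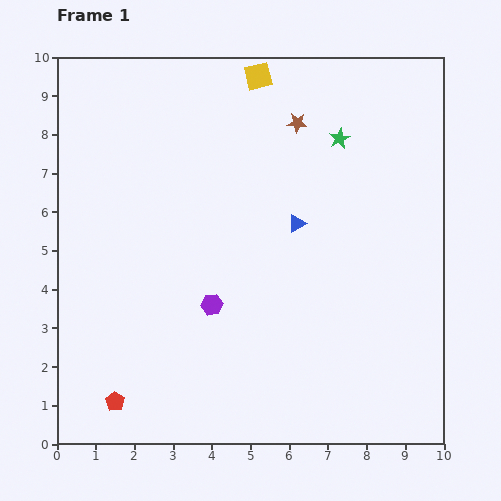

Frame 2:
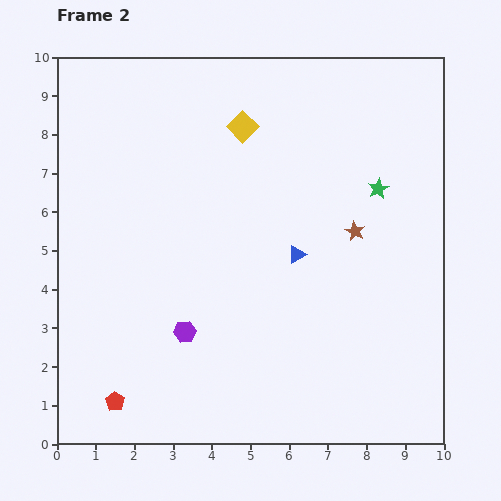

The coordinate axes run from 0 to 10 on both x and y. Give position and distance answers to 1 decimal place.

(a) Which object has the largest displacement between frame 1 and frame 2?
the brown star

(moved 3.2; next 1.6)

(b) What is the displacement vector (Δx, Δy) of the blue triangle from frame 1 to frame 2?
(0.0, -0.8)

The blue triangle was at (6.2, 5.7) in frame 1 and (6.2, 4.9) in frame 2.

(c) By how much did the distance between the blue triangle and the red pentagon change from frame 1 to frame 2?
-0.6

Distance in frame 1: 6.6. Distance in frame 2: 6.0.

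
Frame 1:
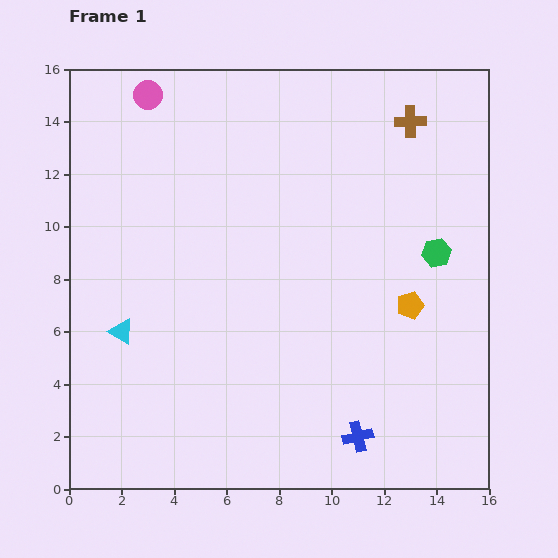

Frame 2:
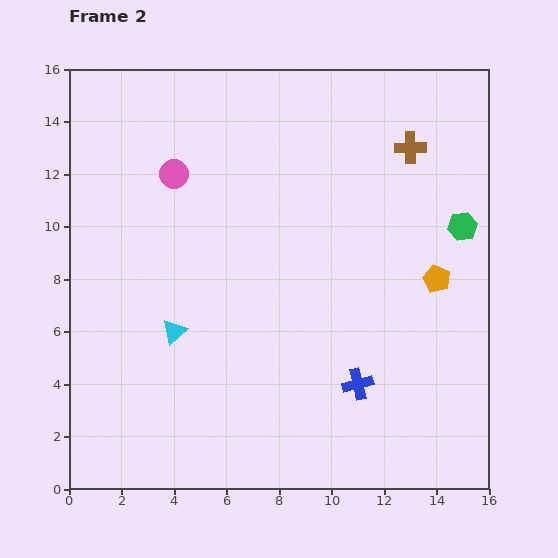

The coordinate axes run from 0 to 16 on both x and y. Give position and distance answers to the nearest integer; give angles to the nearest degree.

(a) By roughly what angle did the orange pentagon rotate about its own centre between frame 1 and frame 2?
29° counter-clockwise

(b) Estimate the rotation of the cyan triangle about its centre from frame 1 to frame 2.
48° clockwise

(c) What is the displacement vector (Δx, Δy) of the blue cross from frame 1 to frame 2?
(0, 2)

The blue cross was at (11, 2) in frame 1 and (11, 4) in frame 2.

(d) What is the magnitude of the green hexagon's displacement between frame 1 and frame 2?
1

The green hexagon moved from (14, 9) to (15, 10), a distance of √(1² + 1²) ≈ 1.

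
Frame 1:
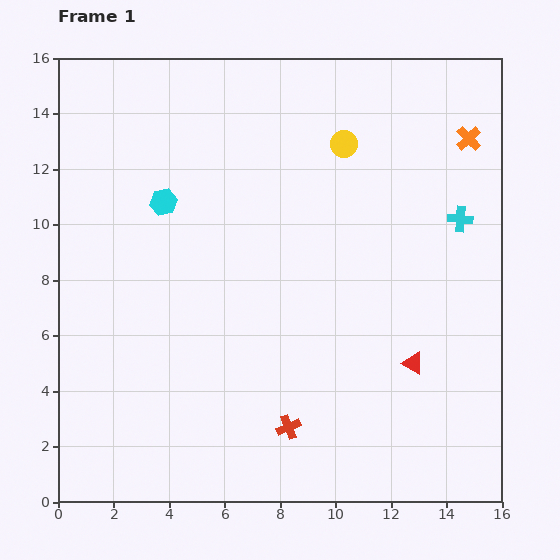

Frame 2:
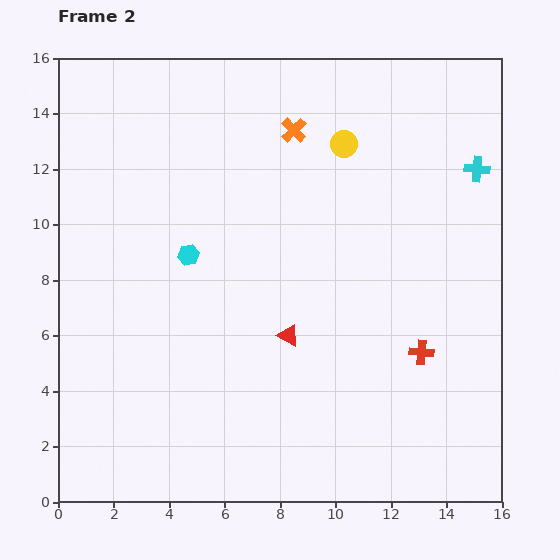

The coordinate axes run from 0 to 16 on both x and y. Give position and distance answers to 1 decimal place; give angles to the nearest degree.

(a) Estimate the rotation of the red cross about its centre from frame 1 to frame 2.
27° clockwise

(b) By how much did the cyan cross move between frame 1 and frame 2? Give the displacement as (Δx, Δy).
(0.6, 1.8)

The cyan cross was at (14.5, 10.2) in frame 1 and (15.1, 12.0) in frame 2.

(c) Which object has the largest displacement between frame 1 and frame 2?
the orange cross

(moved 6.3; next 5.5)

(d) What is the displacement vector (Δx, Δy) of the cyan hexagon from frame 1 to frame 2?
(0.9, -1.9)

The cyan hexagon was at (3.8, 10.8) in frame 1 and (4.7, 8.9) in frame 2.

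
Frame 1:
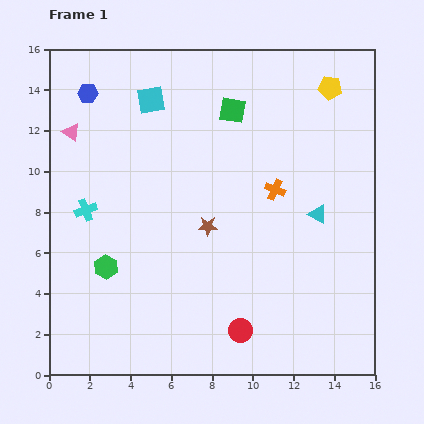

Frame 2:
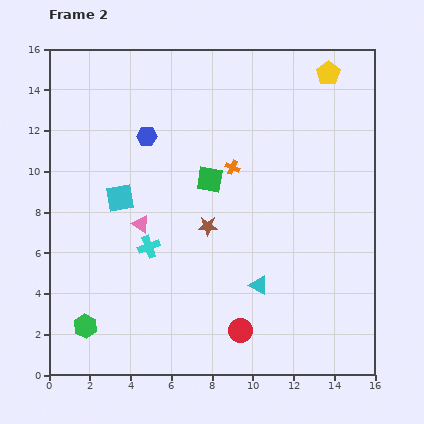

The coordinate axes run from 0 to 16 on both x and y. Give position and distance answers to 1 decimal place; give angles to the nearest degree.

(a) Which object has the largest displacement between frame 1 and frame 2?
the pink triangle

(moved 5.6; next 5.0)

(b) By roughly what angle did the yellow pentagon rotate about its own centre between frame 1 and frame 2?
27° clockwise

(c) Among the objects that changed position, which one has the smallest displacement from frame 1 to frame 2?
the yellow pentagon

(moved 0.7)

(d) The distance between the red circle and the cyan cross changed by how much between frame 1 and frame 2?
-3.5

Distance in frame 1: 9.6. Distance in frame 2: 6.1.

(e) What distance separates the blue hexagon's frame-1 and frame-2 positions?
3.6

The blue hexagon moved from (1.9, 13.8) to (4.8, 11.7), a distance of √(2.9² + 2.1²) ≈ 3.6.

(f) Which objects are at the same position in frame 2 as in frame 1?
the red circle, the brown star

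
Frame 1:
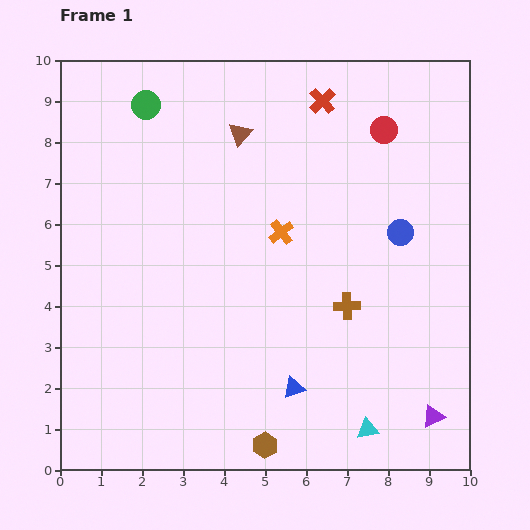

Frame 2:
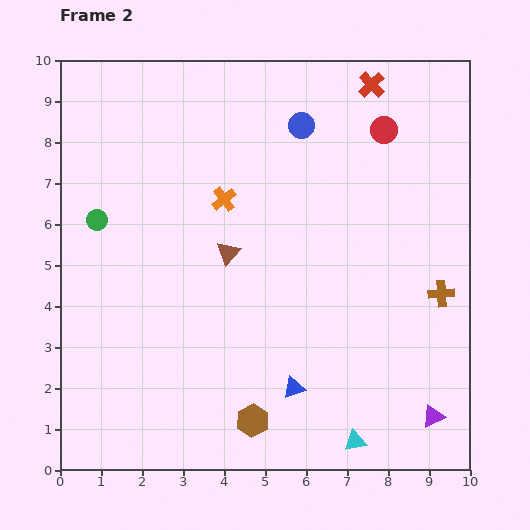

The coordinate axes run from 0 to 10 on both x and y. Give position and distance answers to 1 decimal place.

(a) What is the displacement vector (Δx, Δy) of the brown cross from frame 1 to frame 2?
(2.3, 0.3)

The brown cross was at (7.0, 4.0) in frame 1 and (9.3, 4.3) in frame 2.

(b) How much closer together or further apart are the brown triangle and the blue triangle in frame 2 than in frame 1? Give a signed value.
-2.6

Distance in frame 1: 6.3. Distance in frame 2: 3.7.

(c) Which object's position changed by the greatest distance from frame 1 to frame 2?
the blue circle

(moved 3.5; next 3.0)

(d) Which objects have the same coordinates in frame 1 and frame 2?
the blue triangle, the red circle, the purple triangle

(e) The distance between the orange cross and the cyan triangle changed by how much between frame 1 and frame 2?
+1.5

Distance in frame 1: 5.2. Distance in frame 2: 6.7.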